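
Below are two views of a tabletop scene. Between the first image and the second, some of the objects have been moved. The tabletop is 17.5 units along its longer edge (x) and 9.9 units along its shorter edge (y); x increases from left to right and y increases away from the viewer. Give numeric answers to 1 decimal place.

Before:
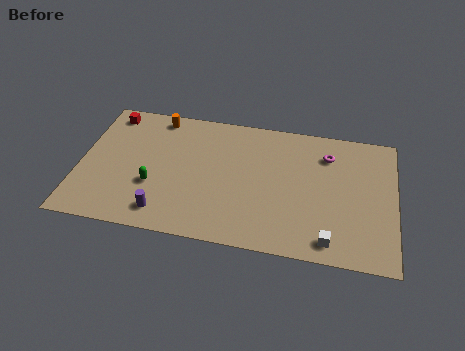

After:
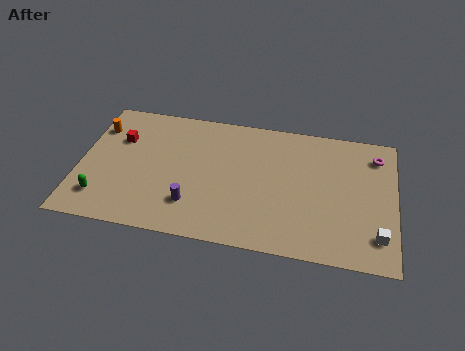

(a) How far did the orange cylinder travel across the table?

3.6

The orange cylinder was near (4.1, 8.8) before and (0.8, 7.4) after, so it travelled √(3.3² + 1.4²) ≈ 3.6 units.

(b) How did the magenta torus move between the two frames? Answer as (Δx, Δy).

(2.7, 0.4)

The magenta torus started near (13.7, 7.6) and ended near (16.4, 8.0).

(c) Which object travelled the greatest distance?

the orange cylinder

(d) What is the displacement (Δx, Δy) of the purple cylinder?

(1.5, 0.9)

From the two frames, the purple cylinder sits at roughly (4.9, 1.6) before and (6.4, 2.5) after.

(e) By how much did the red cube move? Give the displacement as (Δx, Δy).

(0.7, -1.9)

The red cube started near (1.4, 8.6) and ended near (2.1, 6.7).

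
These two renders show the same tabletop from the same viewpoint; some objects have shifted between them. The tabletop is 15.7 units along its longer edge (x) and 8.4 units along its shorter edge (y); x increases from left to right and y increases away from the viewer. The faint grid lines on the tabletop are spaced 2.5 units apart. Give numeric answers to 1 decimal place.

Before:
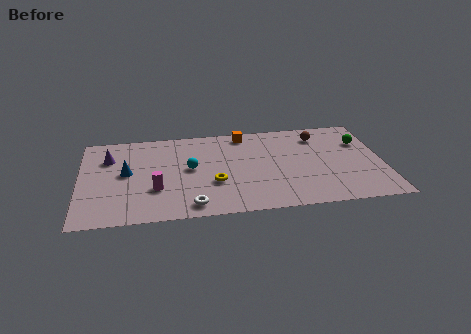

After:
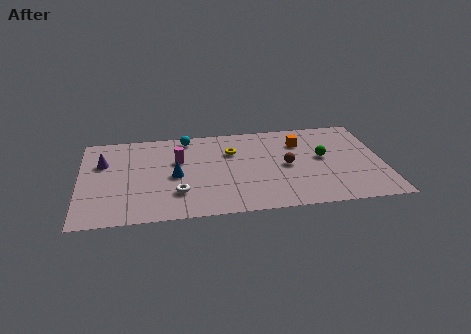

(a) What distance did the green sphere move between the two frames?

2.4

The green sphere was near (14.7, 5.8) before and (12.6, 4.6) after, so it travelled √(2.1² + 1.2²) ≈ 2.4 units.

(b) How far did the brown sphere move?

3.2

From (12.5, 6.7) to (10.7, 4.1), the brown sphere covered √(1.8² + 2.6²) ≈ 3.2 units.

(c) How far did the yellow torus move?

3.0

From (6.9, 3.0) to (7.9, 5.8), the yellow torus covered √(1.0² + 2.8²) ≈ 3.0 units.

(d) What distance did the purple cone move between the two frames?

0.5

The purple cone was near (1.5, 6.0) before and (1.2, 5.6) after, so it travelled √(0.3² + 0.4²) ≈ 0.5 units.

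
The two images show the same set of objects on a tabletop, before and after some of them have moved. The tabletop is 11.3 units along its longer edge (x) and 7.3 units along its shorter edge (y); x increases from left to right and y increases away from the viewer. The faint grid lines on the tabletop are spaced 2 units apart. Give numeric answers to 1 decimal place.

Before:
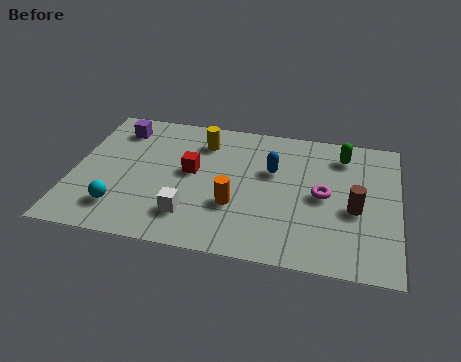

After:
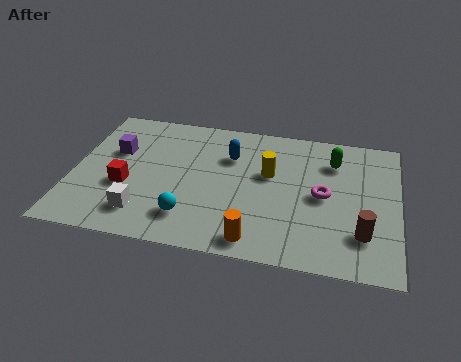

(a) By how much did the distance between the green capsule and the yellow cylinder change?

-2.4

They were about 4.9 units apart before and 2.5 after — 2.4 units closer together.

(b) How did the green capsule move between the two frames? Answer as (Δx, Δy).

(-0.3, -0.4)

The green capsule was at about (9.3, 5.9) and moved to about (9.0, 5.5).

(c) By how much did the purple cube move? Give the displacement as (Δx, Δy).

(0.0, -1.3)

The purple cube was at about (1.4, 5.9) and moved to about (1.4, 4.6).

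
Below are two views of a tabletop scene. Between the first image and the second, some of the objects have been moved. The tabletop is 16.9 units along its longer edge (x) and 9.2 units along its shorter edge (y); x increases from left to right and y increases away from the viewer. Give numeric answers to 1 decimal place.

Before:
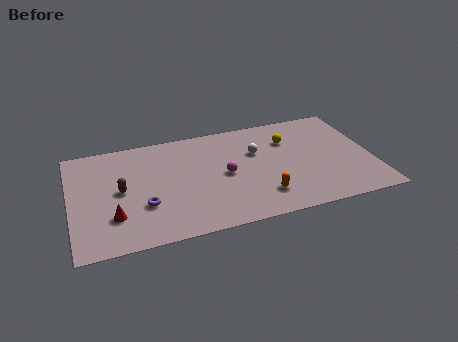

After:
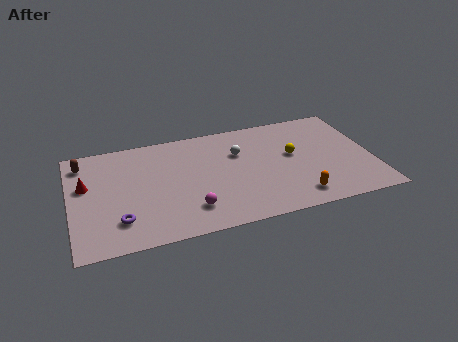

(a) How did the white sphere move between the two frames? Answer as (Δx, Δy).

(-1.0, 0.2)

From the two frames, the white sphere sits at roughly (10.5, 6.0) before and (9.5, 6.2) after.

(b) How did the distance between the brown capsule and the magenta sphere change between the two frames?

+2.1

The distance was about 5.8 in the first image and 7.9 in the second, so they moved 2.1 units further apart.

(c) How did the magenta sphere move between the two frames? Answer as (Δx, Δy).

(-2.1, -2.4)

From the two frames, the magenta sphere sits at roughly (8.6, 4.5) before and (6.5, 2.1) after.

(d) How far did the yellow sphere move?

1.4

The yellow sphere was near (12.4, 6.6) before and (12.5, 5.2) after, so it travelled √(0.1² + 1.4²) ≈ 1.4 units.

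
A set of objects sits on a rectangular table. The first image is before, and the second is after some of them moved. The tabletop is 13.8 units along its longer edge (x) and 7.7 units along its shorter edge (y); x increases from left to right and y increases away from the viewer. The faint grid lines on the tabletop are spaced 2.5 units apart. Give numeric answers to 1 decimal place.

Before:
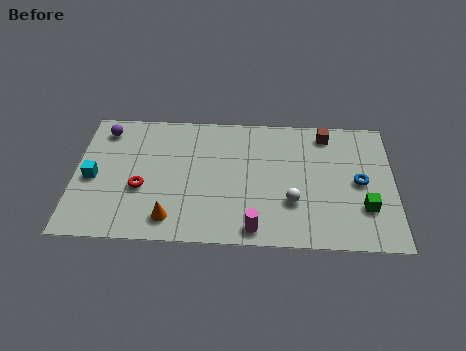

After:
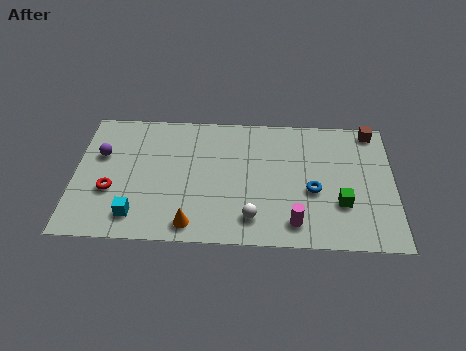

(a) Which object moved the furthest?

the cyan cube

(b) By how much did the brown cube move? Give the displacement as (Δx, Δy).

(2.0, 0.3)

The brown cube was at about (10.9, 6.6) and moved to about (12.9, 6.9).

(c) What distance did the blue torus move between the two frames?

2.1

The blue torus was near (12.3, 3.8) before and (10.3, 3.2) after, so it travelled √(2.0² + 0.6²) ≈ 2.1 units.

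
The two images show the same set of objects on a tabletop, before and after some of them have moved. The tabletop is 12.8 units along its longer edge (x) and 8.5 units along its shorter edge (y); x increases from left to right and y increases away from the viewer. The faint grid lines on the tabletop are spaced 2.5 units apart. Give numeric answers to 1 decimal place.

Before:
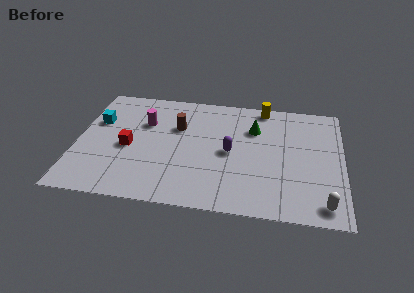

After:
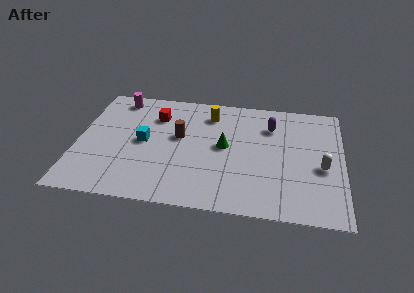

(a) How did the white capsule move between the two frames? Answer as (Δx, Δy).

(-0.1, 2.5)

The white capsule was at about (11.9, 1.1) and moved to about (11.8, 3.6).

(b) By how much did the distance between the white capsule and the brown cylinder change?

-1.4

The distance was about 8.4 in the first image and 7.0 in the second, so they moved 1.4 units closer together.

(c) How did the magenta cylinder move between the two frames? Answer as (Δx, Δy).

(-1.4, 1.7)

The magenta cylinder was at about (3.2, 5.7) and moved to about (1.8, 7.4).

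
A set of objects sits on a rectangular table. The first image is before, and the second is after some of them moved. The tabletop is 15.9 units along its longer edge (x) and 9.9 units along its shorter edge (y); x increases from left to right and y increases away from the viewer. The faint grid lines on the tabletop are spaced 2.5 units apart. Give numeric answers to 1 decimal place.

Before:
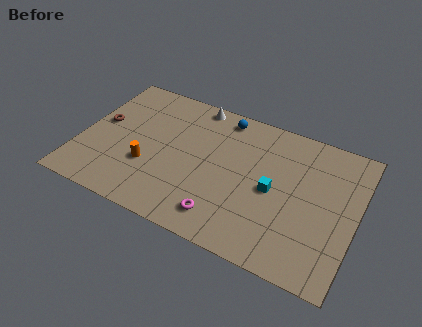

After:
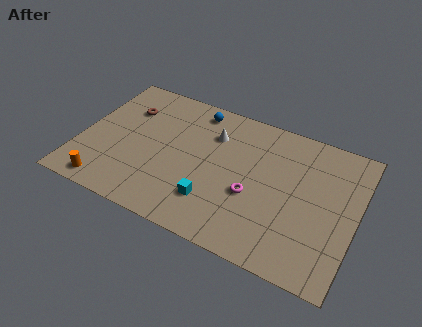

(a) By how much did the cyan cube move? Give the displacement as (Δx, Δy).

(-3.2, -2.2)

The cyan cube started near (11.2, 4.7) and ended near (8.0, 2.5).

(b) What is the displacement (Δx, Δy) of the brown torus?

(1.3, 1.6)

From the two frames, the brown torus sits at roughly (1.0, 5.5) before and (2.3, 7.1) after.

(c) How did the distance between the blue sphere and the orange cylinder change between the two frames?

+2.1

They were about 6.5 units apart before and 8.6 after — 2.1 units further apart.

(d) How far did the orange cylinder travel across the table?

3.1

From (4.1, 3.4) to (2.0, 1.1), the orange cylinder covered √(2.1² + 2.3²) ≈ 3.1 units.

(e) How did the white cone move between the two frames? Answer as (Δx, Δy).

(1.3, -1.8)

The white cone started near (6.1, 9.0) and ended near (7.4, 7.2).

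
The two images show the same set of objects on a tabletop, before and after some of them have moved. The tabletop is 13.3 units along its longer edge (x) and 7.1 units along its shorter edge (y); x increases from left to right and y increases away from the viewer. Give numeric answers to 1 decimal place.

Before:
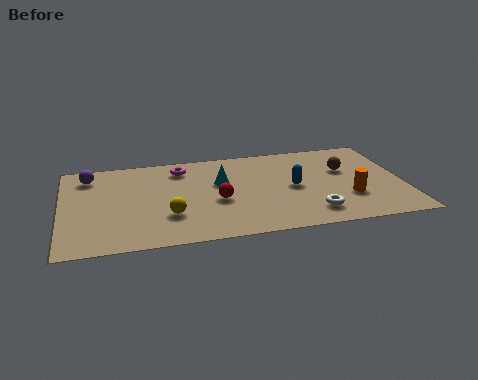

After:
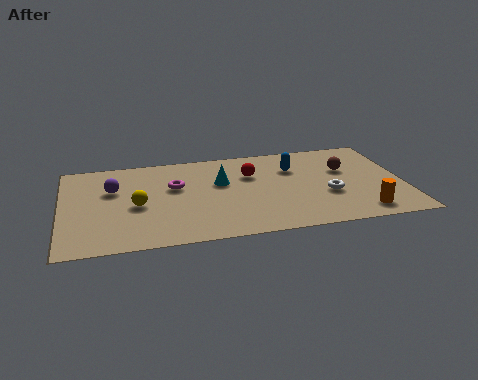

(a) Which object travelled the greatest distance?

the red sphere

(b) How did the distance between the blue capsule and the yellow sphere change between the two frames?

+1.4

They were about 5.1 units apart before and 6.5 after — 1.4 units further apart.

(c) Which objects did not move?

the brown sphere and the cyan cone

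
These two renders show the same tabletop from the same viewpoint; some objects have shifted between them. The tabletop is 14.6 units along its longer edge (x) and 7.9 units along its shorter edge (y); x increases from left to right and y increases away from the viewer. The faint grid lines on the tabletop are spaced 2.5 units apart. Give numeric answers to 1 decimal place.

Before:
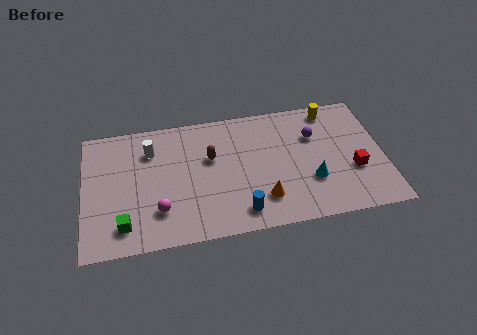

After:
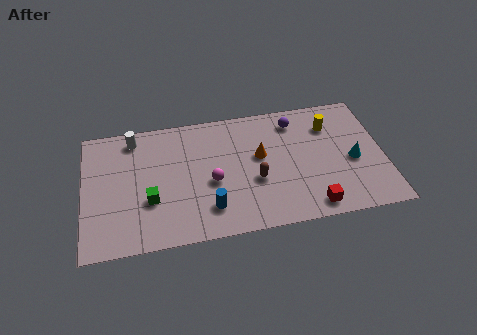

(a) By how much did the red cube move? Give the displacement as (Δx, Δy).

(-2.2, -1.9)

From the two frames, the red cube sits at roughly (13.1, 2.9) before and (10.9, 1.0) after.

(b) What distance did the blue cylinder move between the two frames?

1.6

From (7.5, 1.3) to (6.0, 1.8), the blue cylinder covered √(1.5² + 0.5²) ≈ 1.6 units.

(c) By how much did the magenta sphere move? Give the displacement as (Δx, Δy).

(2.6, 1.3)

From the two frames, the magenta sphere sits at roughly (3.6, 2.1) before and (6.2, 3.4) after.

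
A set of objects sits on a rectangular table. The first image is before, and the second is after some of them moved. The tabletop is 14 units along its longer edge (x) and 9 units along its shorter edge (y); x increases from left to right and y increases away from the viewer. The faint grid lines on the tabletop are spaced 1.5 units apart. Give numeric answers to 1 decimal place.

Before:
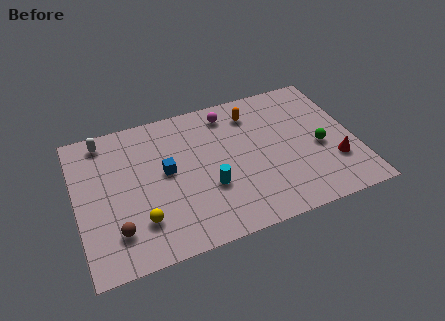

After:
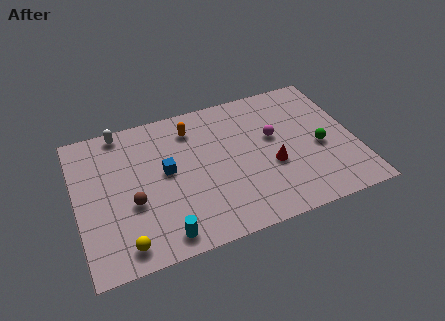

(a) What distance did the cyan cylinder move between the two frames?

3.3

From (6.5, 3.2) to (4.0, 1.1), the cyan cylinder covered √(2.5² + 2.1²) ≈ 3.3 units.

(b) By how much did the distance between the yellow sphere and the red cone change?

-1.9

The distance was about 9.8 in the first image and 7.9 in the second, so they moved 1.9 units closer together.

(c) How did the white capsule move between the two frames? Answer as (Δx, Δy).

(0.9, 0.3)

The white capsule was at about (1.6, 7.9) and moved to about (2.5, 8.2).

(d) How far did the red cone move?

3.2

The red cone moved from about (12.8, 2.7) to (9.7, 3.5), a distance of √(3.1² + 0.8²) ≈ 3.2.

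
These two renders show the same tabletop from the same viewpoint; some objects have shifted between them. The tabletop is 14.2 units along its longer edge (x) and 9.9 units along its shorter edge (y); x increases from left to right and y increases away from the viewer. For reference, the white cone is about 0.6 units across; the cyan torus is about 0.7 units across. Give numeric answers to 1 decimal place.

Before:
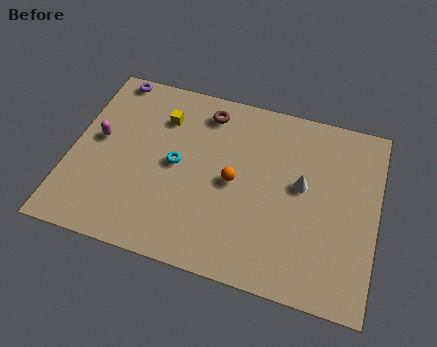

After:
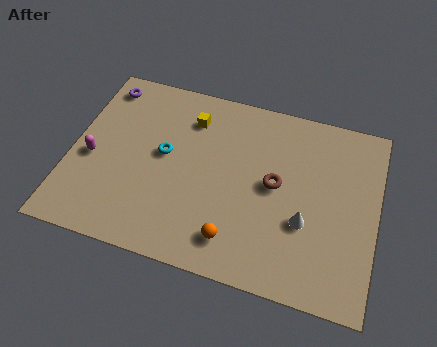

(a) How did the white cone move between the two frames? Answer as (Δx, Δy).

(0.3, -1.9)

From the two frames, the white cone sits at roughly (10.7, 5.5) before and (11.0, 3.6) after.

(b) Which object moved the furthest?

the brown torus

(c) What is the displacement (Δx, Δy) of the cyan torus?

(-0.6, 0.4)

The cyan torus started near (4.9, 5.0) and ended near (4.3, 5.4).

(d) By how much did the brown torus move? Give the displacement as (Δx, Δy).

(3.5, -3.1)

The brown torus was at about (6.0, 8.3) and moved to about (9.5, 5.2).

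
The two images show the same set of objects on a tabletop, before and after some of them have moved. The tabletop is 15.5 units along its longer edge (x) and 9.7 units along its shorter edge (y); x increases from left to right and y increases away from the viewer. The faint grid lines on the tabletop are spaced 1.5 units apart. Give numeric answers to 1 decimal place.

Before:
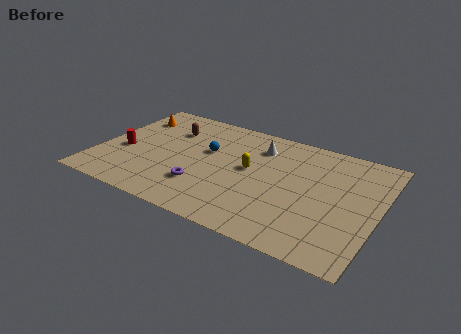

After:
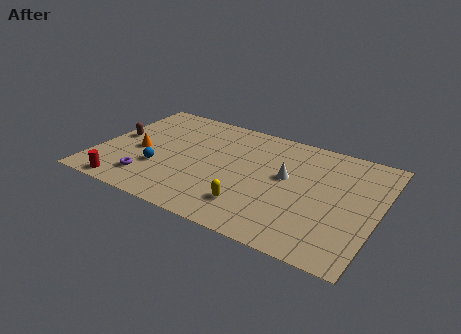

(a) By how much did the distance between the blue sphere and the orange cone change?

-3.1

They were about 4.8 units apart before and 1.7 after — 3.1 units closer together.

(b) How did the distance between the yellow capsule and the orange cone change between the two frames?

-0.5

The distance was about 7.4 in the first image and 6.9 in the second, so they moved 0.5 units closer together.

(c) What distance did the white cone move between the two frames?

2.7

The white cone was near (8.6, 7.5) before and (10.4, 5.5) after, so it travelled √(1.8² + 2.0²) ≈ 2.7 units.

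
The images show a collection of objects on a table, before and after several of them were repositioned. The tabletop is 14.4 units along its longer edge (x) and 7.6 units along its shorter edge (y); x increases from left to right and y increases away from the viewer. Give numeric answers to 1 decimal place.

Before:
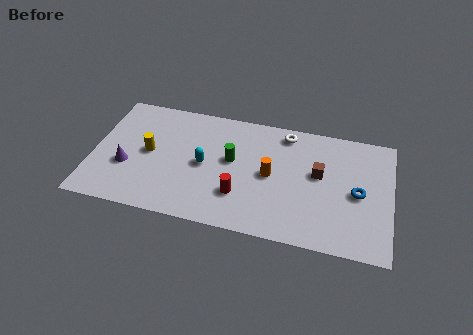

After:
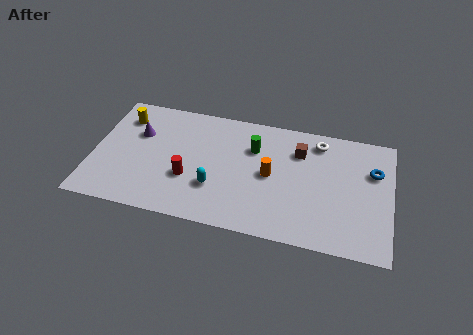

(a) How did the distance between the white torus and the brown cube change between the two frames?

-1.6

The distance was about 2.8 in the first image and 1.2 in the second, so they moved 1.6 units closer together.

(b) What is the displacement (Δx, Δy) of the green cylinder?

(1.0, 1.0)

The green cylinder started near (6.7, 4.3) and ended near (7.7, 5.3).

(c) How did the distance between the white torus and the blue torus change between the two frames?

-1.7

They were about 4.7 units apart before and 3.0 after — 1.7 units closer together.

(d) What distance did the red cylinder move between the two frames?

2.5

From (7.2, 2.2) to (4.7, 2.7), the red cylinder covered √(2.5² + 0.5²) ≈ 2.5 units.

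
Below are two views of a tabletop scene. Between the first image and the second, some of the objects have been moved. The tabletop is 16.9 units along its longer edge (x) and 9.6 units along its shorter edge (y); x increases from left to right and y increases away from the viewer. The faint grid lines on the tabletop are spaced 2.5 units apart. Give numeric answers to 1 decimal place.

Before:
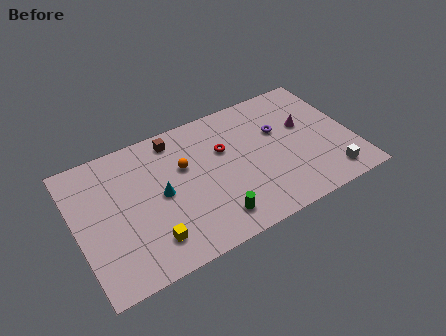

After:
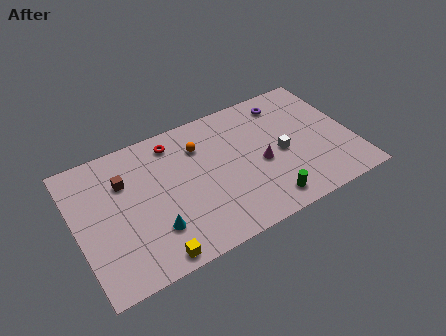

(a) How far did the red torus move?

3.5

The red torus was near (9.2, 6.2) before and (6.3, 8.1) after, so it travelled √(2.9² + 1.9²) ≈ 3.5 units.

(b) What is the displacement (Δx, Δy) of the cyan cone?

(-0.7, -2.2)

From the two frames, the cyan cone sits at roughly (5.1, 4.8) before and (4.4, 2.6) after.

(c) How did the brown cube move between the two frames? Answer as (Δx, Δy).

(-3.3, -1.6)

The brown cube was at about (6.4, 8.3) and moved to about (3.1, 6.7).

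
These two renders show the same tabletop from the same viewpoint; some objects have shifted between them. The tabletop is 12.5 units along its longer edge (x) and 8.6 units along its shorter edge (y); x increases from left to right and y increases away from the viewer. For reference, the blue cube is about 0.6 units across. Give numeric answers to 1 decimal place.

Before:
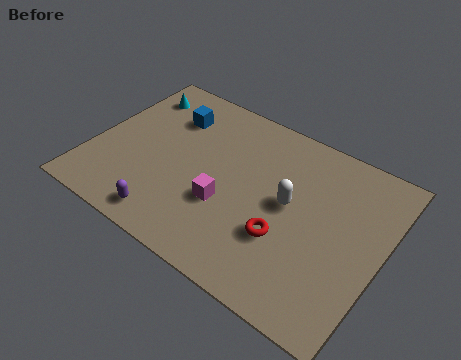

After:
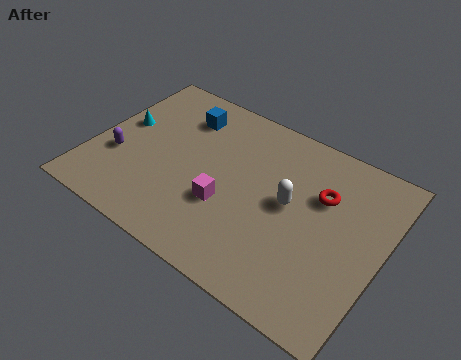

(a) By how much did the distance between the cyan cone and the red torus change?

+0.3

Before: roughly 8.4 units apart; after: 8.7. That's 0.3 units further apart.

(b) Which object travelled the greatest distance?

the purple capsule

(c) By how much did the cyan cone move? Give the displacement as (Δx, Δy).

(-0.2, -2.0)

From the two frames, the cyan cone sits at roughly (1.2, 6.9) before and (1.0, 4.9) after.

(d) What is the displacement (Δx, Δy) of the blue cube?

(0.5, 0.3)

From the two frames, the blue cube sits at roughly (2.9, 6.4) before and (3.4, 6.7) after.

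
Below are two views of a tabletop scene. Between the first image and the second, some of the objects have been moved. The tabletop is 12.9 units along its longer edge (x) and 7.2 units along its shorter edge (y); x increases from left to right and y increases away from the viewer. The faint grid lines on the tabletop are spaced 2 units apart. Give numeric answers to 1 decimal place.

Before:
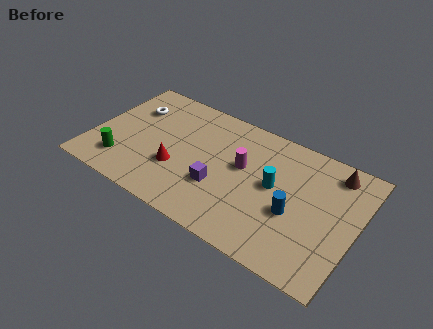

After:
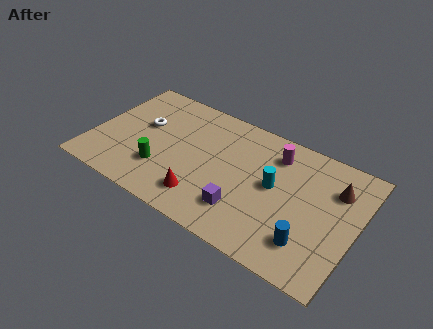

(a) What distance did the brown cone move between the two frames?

0.9

From (11.5, 6.1) to (11.7, 5.2), the brown cone covered √(0.2² + 0.9²) ≈ 0.9 units.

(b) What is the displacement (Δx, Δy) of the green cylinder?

(1.9, 0.5)

From the two frames, the green cylinder sits at roughly (1.7, 1.6) before and (3.6, 2.1) after.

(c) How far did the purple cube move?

1.5

The purple cube moved from about (6.4, 2.5) to (7.7, 1.8), a distance of √(1.3² + 0.7²) ≈ 1.5.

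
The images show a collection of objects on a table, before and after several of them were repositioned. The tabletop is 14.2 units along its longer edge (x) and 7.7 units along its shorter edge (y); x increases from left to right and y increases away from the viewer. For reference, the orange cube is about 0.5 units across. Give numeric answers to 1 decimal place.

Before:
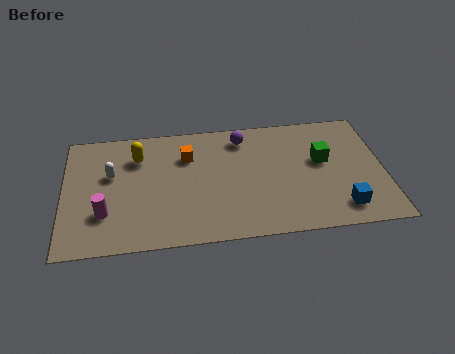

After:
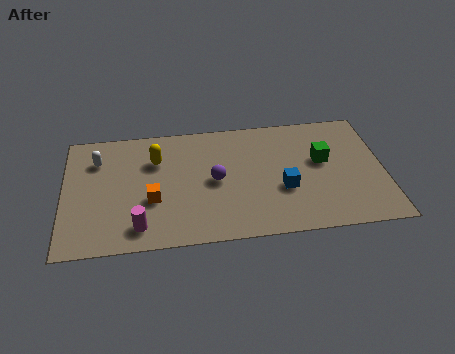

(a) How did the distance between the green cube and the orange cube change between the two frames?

+1.7

They were about 6.1 units apart before and 7.8 after — 1.7 units further apart.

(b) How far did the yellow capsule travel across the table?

0.9

From (3.3, 5.7) to (4.1, 5.4), the yellow capsule covered √(0.8² + 0.3²) ≈ 0.9 units.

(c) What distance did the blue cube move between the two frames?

2.9

From (12.2, 1.4) to (9.7, 2.9), the blue cube covered √(2.5² + 1.5²) ≈ 2.9 units.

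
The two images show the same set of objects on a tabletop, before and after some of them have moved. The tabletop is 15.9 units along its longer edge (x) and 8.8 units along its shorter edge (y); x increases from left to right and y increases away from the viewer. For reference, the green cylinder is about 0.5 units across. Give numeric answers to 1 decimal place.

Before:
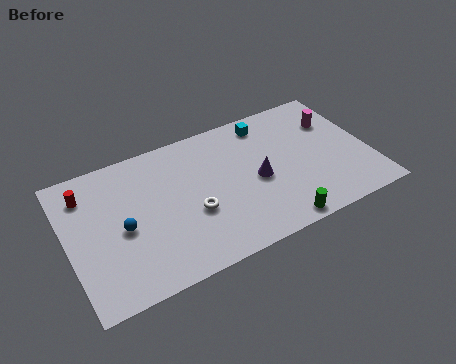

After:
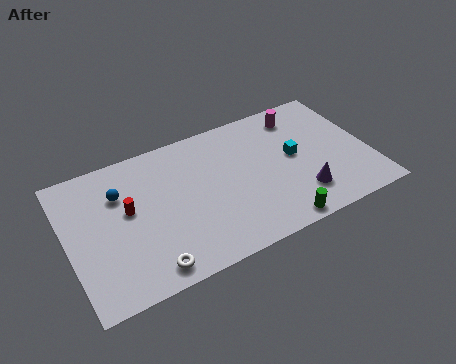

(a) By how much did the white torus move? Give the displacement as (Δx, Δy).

(-2.6, -2.3)

The white torus was at about (6.4, 3.4) and moved to about (3.8, 1.1).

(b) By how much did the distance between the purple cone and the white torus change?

+4.7

Before: roughly 3.6 units apart; after: 8.3. That's 4.7 units further apart.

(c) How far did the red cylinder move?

2.8

The red cylinder moved from about (1.2, 6.9) to (3.2, 5.0), a distance of √(2.0² + 1.9²) ≈ 2.8.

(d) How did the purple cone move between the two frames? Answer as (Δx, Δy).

(2.1, -1.9)

The purple cone was at about (9.9, 4.0) and moved to about (12.0, 2.1).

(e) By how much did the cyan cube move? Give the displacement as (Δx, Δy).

(1.1, -2.8)

The cyan cube started near (10.9, 7.5) and ended near (12.0, 4.7).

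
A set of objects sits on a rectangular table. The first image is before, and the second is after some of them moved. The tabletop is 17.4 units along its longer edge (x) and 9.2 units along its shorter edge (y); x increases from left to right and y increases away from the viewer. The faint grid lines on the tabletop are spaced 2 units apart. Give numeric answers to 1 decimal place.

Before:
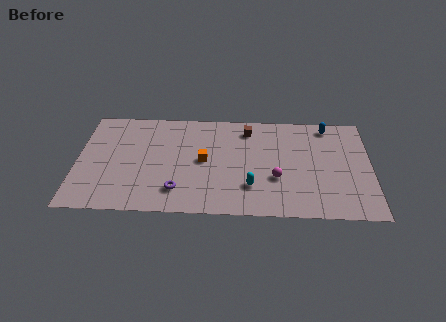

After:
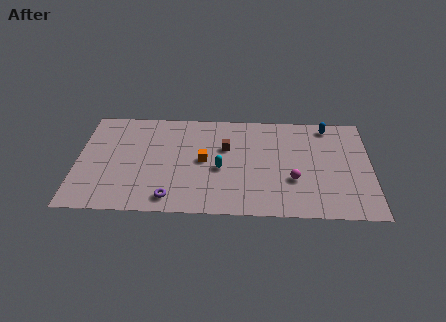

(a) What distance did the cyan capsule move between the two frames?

2.3

From (10.3, 2.5) to (8.5, 4.0), the cyan capsule covered √(1.8² + 1.5²) ≈ 2.3 units.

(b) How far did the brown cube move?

2.1

From (10.1, 7.6) to (8.8, 5.9), the brown cube covered √(1.3² + 1.7²) ≈ 2.1 units.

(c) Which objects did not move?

the orange cube and the blue capsule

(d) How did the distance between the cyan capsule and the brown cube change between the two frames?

-3.2

They were about 5.1 units apart before and 1.9 after — 3.2 units closer together.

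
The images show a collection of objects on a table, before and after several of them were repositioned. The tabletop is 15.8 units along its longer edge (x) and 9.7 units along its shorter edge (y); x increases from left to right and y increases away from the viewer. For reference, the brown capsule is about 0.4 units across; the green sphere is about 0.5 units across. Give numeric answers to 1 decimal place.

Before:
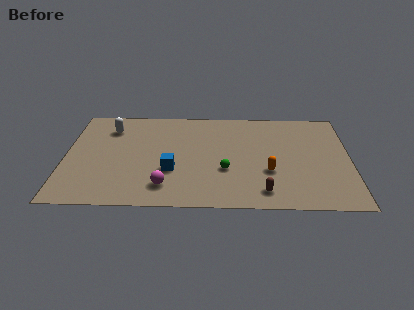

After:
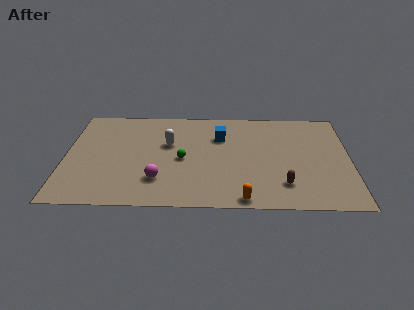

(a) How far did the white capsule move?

3.6

The white capsule was near (2.4, 7.5) before and (5.7, 6.0) after, so it travelled √(3.3² + 1.5²) ≈ 3.6 units.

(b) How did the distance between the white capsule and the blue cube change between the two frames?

-2.4

The distance was about 5.4 in the first image and 3.0 in the second, so they moved 2.4 units closer together.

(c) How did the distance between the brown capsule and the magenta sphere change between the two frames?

+1.5

They were about 5.4 units apart before and 6.9 after — 1.5 units further apart.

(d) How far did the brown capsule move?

1.3

The brown capsule moved from about (11.0, 1.5) to (12.1, 2.2), a distance of √(1.1² + 0.7²) ≈ 1.3.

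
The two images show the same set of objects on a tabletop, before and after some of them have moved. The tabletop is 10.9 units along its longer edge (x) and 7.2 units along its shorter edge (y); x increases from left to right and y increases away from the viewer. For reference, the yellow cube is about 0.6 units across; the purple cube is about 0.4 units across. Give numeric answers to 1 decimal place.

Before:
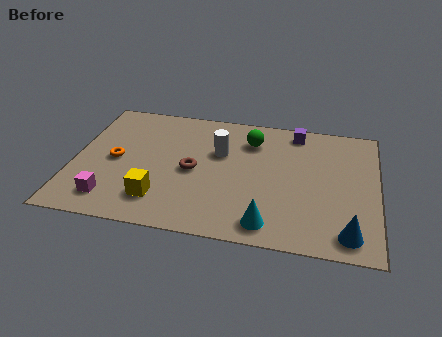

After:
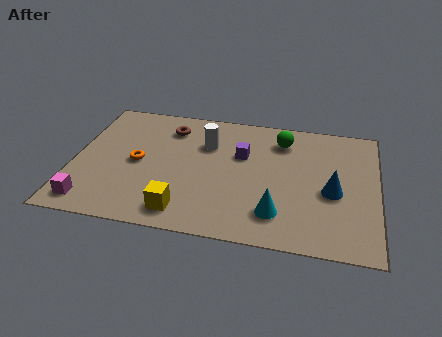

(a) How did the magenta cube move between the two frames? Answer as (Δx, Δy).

(-0.7, -0.3)

From the two frames, the magenta cube sits at roughly (1.5, 1.3) before and (0.8, 1.0) after.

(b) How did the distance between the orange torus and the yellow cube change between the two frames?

+0.5

The distance was about 2.5 in the first image and 3.0 in the second, so they moved 0.5 units further apart.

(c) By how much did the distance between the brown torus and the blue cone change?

+0.4

They were about 6.1 units apart before and 6.5 after — 0.4 units further apart.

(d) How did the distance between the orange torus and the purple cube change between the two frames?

-3.1

They were about 7.0 units apart before and 3.9 after — 3.1 units closer together.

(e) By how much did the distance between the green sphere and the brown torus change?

+1.2

They were about 2.9 units apart before and 4.1 after — 1.2 units further apart.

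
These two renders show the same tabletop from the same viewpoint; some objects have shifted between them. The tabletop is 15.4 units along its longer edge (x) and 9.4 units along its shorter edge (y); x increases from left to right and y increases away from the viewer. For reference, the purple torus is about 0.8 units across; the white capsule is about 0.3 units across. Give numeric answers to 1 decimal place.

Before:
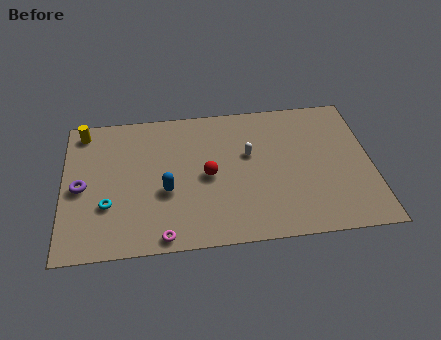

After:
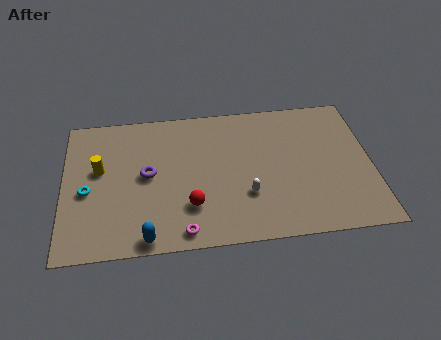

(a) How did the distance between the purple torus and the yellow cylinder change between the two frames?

-1.3

The distance was about 3.8 in the first image and 2.5 in the second, so they moved 1.3 units closer together.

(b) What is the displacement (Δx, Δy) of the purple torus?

(3.3, 0.5)

The purple torus started near (0.9, 4.4) and ended near (4.2, 4.9).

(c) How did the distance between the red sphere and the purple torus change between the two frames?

-3.2

They were about 6.3 units apart before and 3.1 after — 3.2 units closer together.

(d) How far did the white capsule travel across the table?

2.7

The white capsule moved from about (9.3, 5.7) to (9.1, 3.0), a distance of √(0.2² + 2.7²) ≈ 2.7.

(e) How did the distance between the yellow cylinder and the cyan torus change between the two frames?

-3.7

They were about 5.2 units apart before and 1.5 after — 3.7 units closer together.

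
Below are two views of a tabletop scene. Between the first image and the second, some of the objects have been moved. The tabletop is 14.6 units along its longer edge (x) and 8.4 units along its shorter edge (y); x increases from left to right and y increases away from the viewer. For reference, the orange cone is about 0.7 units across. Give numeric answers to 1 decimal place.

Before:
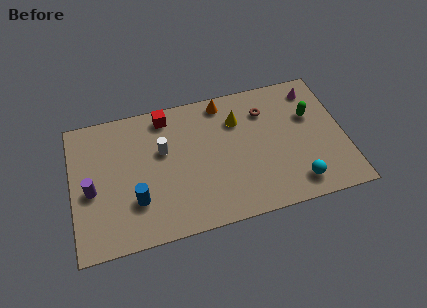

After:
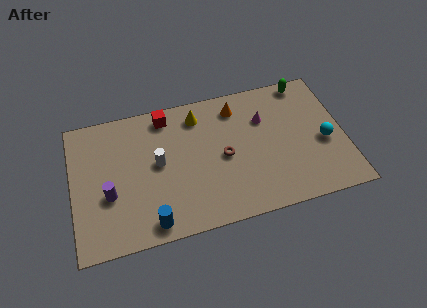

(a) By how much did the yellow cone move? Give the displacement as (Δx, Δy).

(-2.1, 0.8)

The yellow cone was at about (9.0, 6.1) and moved to about (6.9, 6.9).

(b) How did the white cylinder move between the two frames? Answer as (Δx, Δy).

(-0.3, -0.7)

The white cylinder was at about (4.9, 5.2) and moved to about (4.6, 4.5).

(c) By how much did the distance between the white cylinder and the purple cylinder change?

-1.2

Before: roughly 4.2 units apart; after: 3.0. That's 1.2 units closer together.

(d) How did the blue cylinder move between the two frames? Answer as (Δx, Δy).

(0.7, -1.5)

From the two frames, the blue cylinder sits at roughly (3.3, 2.5) before and (4.0, 1.0) after.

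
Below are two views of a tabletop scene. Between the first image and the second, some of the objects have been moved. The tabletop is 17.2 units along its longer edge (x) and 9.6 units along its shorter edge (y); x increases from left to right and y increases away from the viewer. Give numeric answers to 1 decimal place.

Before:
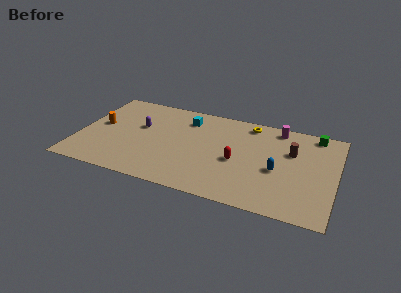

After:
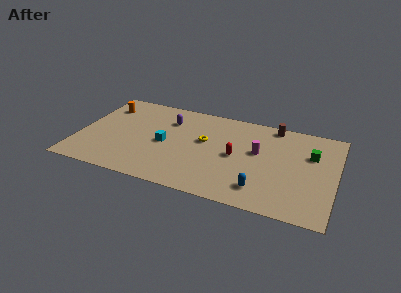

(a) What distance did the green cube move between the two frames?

2.2

From (15.6, 8.6) to (15.5, 6.4), the green cube covered √(0.1² + 2.2²) ≈ 2.2 units.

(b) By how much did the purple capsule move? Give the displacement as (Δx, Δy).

(1.8, 1.3)

The purple capsule started near (4.0, 5.8) and ended near (5.8, 7.1).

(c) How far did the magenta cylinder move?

3.1

From (13.1, 8.5) to (12.0, 5.6), the magenta cylinder covered √(1.1² + 2.9²) ≈ 3.1 units.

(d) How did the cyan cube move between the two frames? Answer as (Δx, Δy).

(-1.2, -3.1)

From the two frames, the cyan cube sits at roughly (7.0, 7.6) before and (5.8, 4.5) after.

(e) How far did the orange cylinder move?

2.2

The orange cylinder moved from about (1.3, 5.2) to (1.4, 7.4), a distance of √(0.1² + 2.2²) ≈ 2.2.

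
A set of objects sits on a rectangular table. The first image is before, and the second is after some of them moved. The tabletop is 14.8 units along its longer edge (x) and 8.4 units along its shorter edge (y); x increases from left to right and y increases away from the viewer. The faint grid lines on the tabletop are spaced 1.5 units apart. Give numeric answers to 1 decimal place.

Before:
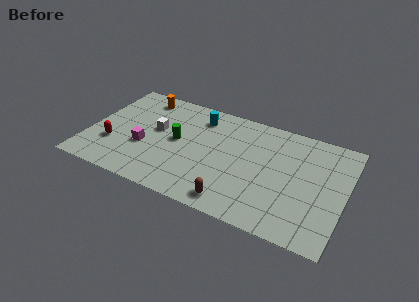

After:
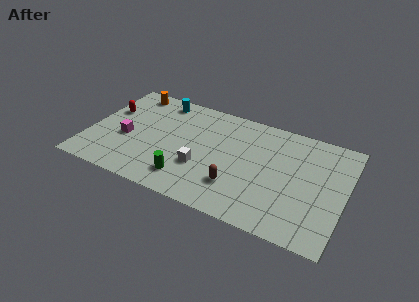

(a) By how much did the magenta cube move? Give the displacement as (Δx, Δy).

(-1.1, 0.3)

The magenta cube started near (3.3, 3.2) and ended near (2.2, 3.5).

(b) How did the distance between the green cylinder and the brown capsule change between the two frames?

-2.1

The distance was about 5.0 in the first image and 2.9 in the second, so they moved 2.1 units closer together.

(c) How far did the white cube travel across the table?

3.5

The white cube was near (3.8, 4.8) before and (6.7, 2.9) after, so it travelled √(2.9² + 1.9²) ≈ 3.5 units.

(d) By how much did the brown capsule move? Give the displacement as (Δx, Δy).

(0.0, 1.2)

From the two frames, the brown capsule sits at roughly (8.8, 1.1) before and (8.8, 2.3) after.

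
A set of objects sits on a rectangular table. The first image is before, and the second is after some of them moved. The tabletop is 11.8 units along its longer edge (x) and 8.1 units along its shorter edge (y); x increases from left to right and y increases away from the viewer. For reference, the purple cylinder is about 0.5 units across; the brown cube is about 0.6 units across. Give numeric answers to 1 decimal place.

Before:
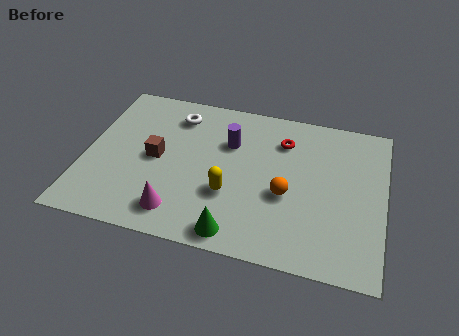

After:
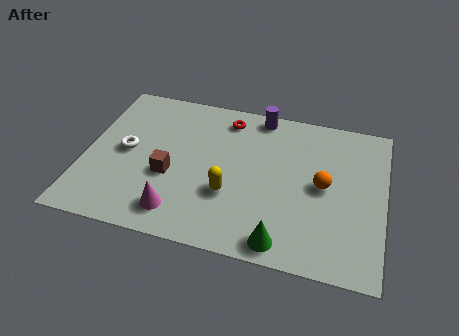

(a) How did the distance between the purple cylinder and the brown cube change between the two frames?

+2.1

The distance was about 3.2 in the first image and 5.3 in the second, so they moved 2.1 units further apart.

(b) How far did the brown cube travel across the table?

1.0

From (2.8, 4.0) to (3.4, 3.2), the brown cube covered √(0.6² + 0.8²) ≈ 1.0 units.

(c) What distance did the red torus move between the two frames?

2.4

The red torus moved from about (7.7, 6.1) to (5.4, 6.8), a distance of √(2.3² + 0.7²) ≈ 2.4.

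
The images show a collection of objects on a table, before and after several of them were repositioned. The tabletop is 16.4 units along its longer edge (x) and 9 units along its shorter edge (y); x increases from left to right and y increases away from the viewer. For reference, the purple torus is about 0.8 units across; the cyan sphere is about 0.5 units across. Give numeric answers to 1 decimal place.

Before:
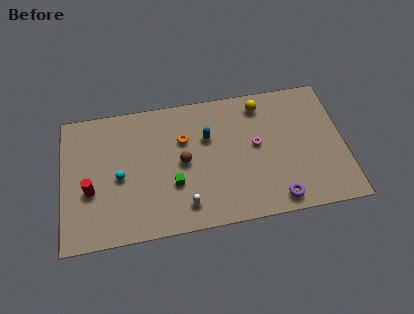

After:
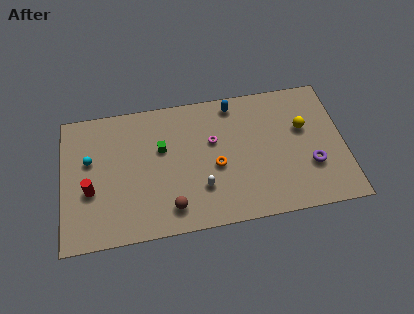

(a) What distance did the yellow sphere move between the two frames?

3.1

The yellow sphere was near (11.7, 7.6) before and (14.1, 5.6) after, so it travelled √(2.4² + 2.0²) ≈ 3.1 units.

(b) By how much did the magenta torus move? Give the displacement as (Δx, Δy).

(-2.5, 0.7)

From the two frames, the magenta torus sits at roughly (11.3, 4.9) before and (8.8, 5.6) after.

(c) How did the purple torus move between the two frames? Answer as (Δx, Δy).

(2.1, 1.9)

The purple torus was at about (12.3, 1.1) and moved to about (14.4, 3.0).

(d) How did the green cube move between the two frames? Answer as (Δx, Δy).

(-0.6, 2.5)

The green cube started near (6.4, 3.1) and ended near (5.8, 5.6).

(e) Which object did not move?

the red cylinder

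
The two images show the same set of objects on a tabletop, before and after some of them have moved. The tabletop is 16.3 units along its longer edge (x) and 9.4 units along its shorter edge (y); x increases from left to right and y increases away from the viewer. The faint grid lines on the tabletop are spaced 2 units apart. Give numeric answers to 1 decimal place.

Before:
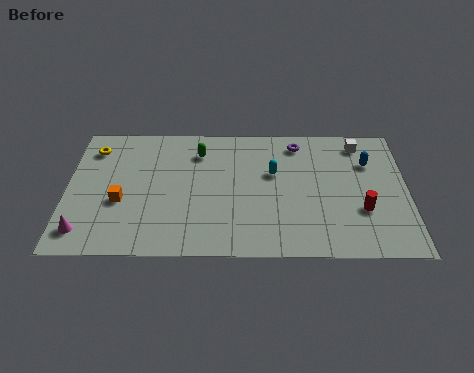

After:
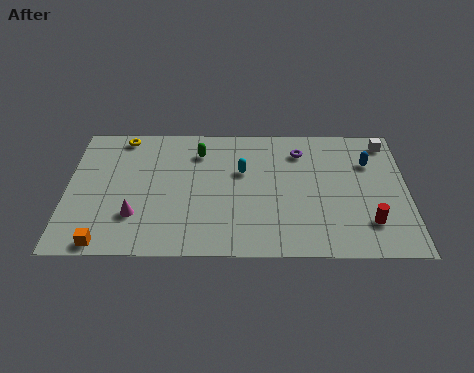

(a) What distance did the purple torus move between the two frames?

0.6

From (11.1, 8.0) to (11.2, 7.4), the purple torus covered √(0.1² + 0.6²) ≈ 0.6 units.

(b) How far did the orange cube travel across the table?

3.0

The orange cube was near (2.6, 3.7) before and (1.9, 0.8) after, so it travelled √(0.7² + 2.9²) ≈ 3.0 units.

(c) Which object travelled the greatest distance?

the orange cube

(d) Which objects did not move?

the green capsule and the blue capsule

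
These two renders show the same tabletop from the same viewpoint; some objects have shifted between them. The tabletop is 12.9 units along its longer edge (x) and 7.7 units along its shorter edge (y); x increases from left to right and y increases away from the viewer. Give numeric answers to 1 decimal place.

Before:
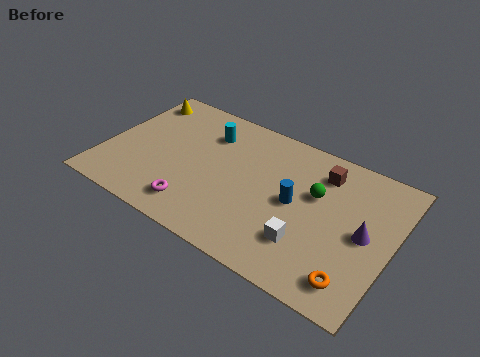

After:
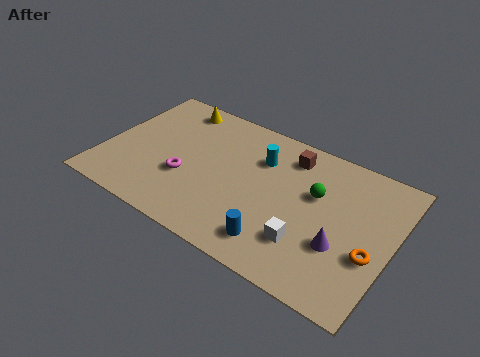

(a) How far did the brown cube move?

1.5

The brown cube was near (9.5, 6.1) before and (8.0, 6.3) after, so it travelled √(1.5² + 0.2²) ≈ 1.5 units.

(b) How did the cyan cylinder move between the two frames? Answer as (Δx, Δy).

(2.5, -0.3)

From the two frames, the cyan cylinder sits at roughly (4.3, 5.8) before and (6.8, 5.5) after.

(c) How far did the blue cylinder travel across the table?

2.5

The blue cylinder moved from about (8.6, 3.9) to (8.2, 1.4), a distance of √(0.4² + 2.5²) ≈ 2.5.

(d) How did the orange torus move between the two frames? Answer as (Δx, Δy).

(0.5, 1.6)

From the two frames, the orange torus sits at roughly (11.6, 1.3) before and (12.1, 2.9) after.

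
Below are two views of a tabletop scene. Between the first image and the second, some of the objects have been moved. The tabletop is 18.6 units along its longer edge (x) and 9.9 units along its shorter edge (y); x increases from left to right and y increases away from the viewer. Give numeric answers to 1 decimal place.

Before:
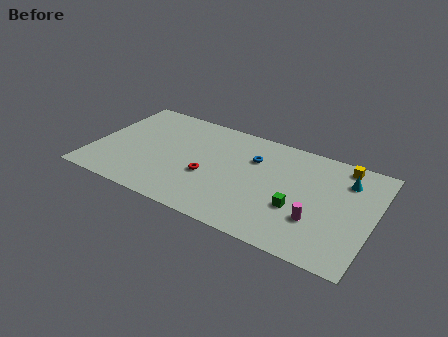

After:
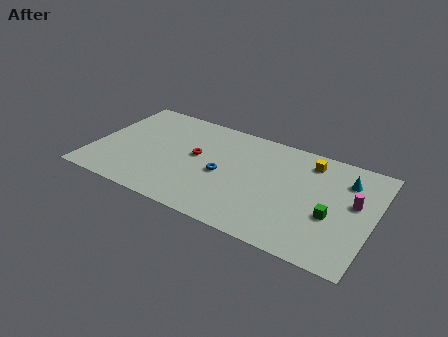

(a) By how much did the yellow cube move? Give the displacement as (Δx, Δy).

(-2.1, -0.6)

The yellow cube started near (16.2, 8.8) and ended near (14.1, 8.2).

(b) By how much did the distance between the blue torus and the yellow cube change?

+0.5

They were about 6.0 units apart before and 6.5 after — 0.5 units further apart.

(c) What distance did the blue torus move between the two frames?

3.0

From (10.5, 6.9) to (8.7, 4.5), the blue torus covered √(1.8² + 2.4²) ≈ 3.0 units.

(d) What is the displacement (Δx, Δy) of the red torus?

(-1.0, 1.6)

The red torus was at about (7.8, 3.9) and moved to about (6.8, 5.5).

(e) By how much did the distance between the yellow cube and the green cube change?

-1.0

The distance was about 5.7 in the first image and 4.7 in the second, so they moved 1.0 units closer together.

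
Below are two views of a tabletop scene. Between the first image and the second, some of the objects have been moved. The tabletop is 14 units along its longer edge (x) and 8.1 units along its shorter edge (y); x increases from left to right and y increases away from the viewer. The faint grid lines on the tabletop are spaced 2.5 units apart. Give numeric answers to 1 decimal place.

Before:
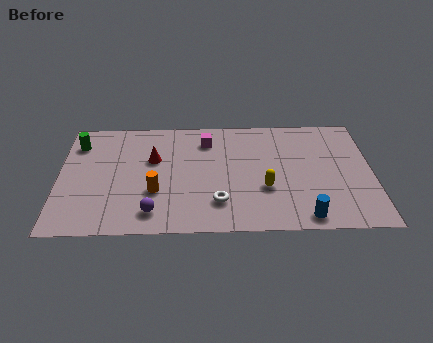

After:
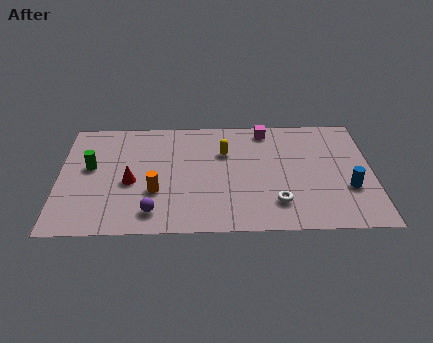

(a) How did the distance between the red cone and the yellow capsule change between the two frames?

-0.8

The distance was about 5.5 in the first image and 4.7 in the second, so they moved 0.8 units closer together.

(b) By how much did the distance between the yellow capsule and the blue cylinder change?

+3.5

The distance was about 2.6 in the first image and 6.1 in the second, so they moved 3.5 units further apart.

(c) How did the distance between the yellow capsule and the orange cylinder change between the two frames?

-0.8

The distance was about 4.9 in the first image and 4.1 in the second, so they moved 0.8 units closer together.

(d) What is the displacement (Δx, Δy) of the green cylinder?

(0.6, -1.7)

The green cylinder was at about (0.8, 6.3) and moved to about (1.4, 4.6).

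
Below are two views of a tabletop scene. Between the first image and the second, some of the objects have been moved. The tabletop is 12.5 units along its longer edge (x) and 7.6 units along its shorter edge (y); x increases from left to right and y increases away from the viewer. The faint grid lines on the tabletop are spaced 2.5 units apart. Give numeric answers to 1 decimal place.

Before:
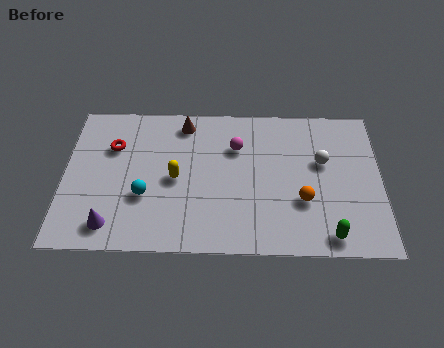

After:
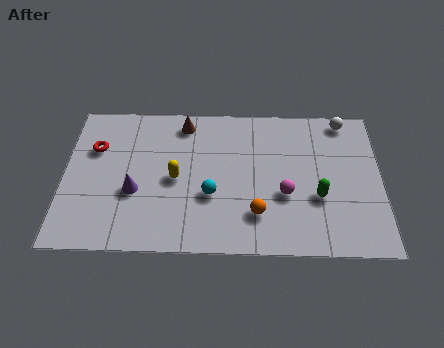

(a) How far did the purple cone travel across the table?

1.9

The purple cone moved from about (1.9, 1.2) to (2.8, 2.9), a distance of √(0.9² + 1.7²) ≈ 1.9.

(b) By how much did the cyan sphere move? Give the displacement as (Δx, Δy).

(2.6, 0.1)

The cyan sphere started near (3.2, 2.7) and ended near (5.8, 2.8).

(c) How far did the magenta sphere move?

3.1

The magenta sphere moved from about (6.8, 5.3) to (8.7, 2.9), a distance of √(1.9² + 2.4²) ≈ 3.1.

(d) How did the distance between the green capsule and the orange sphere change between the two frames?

+0.6

They were about 2.0 units apart before and 2.6 after — 0.6 units further apart.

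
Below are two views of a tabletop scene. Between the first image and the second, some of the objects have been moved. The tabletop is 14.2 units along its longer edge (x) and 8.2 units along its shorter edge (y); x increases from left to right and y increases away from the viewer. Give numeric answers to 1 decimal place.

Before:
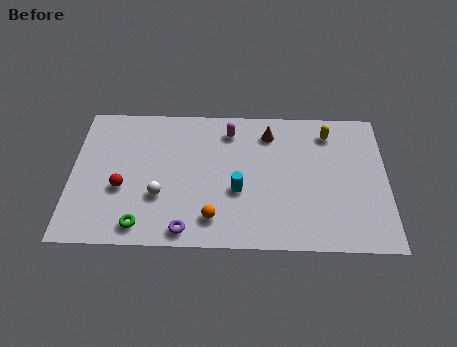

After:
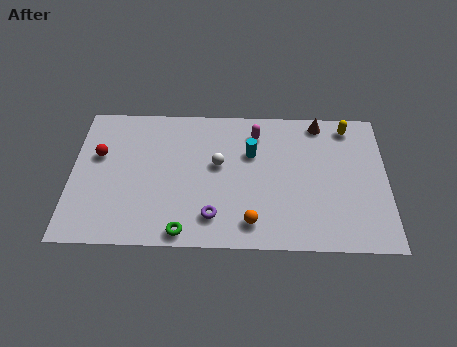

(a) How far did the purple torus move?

1.4

The purple torus was near (5.2, 0.9) before and (6.4, 1.7) after, so it travelled √(1.2² + 0.8²) ≈ 1.4 units.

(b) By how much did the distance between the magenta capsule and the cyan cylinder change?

-2.3

They were about 3.5 units apart before and 1.2 after — 2.3 units closer together.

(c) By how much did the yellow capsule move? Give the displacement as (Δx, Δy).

(0.9, 0.4)

The yellow capsule was at about (11.6, 6.7) and moved to about (12.5, 7.1).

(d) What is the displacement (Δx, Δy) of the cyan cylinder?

(0.6, 2.2)

The cyan cylinder started near (7.5, 3.2) and ended near (8.1, 5.4).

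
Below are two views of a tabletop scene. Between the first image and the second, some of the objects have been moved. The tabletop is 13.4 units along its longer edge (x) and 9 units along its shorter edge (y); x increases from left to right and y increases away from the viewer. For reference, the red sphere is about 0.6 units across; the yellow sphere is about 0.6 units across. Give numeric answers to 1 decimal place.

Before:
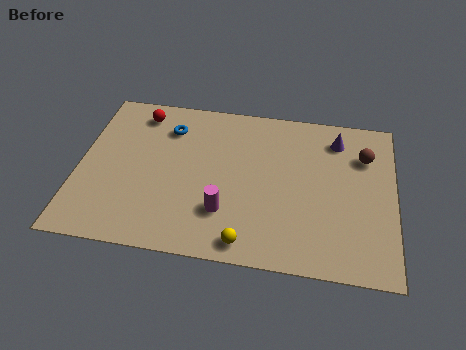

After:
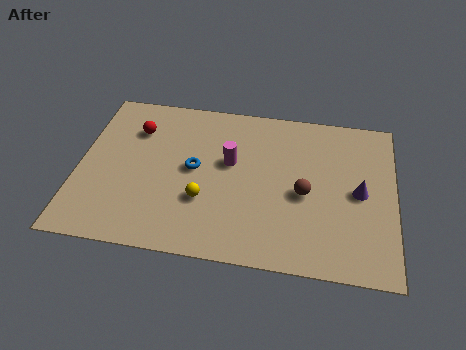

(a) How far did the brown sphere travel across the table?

3.5

From (12.1, 6.5) to (9.6, 4.0), the brown sphere covered √(2.5² + 2.5²) ≈ 3.5 units.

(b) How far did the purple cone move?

3.1

The purple cone moved from about (10.9, 7.3) to (11.9, 4.4), a distance of √(1.0² + 2.9²) ≈ 3.1.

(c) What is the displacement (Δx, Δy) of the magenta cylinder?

(0.1, 2.8)

The magenta cylinder was at about (6.3, 2.5) and moved to about (6.4, 5.3).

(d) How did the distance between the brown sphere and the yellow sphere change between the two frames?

-3.0

They were about 7.3 units apart before and 4.3 after — 3.0 units closer together.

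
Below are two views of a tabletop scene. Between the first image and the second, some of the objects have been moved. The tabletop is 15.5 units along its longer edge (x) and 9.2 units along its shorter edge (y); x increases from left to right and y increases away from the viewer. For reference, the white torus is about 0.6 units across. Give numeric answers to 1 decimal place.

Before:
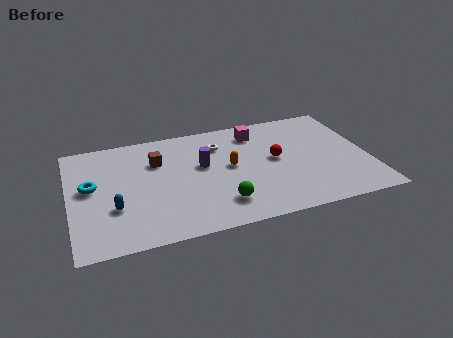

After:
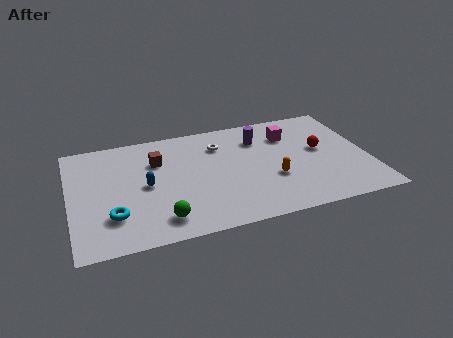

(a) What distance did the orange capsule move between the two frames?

2.6

From (8.3, 4.9) to (10.4, 3.3), the orange capsule covered √(2.1² + 1.6²) ≈ 2.6 units.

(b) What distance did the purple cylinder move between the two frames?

3.4

The purple cylinder was near (6.9, 5.4) before and (10.0, 6.9) after, so it travelled √(3.1² + 1.5²) ≈ 3.4 units.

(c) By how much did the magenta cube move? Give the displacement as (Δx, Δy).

(1.7, -0.7)

The magenta cube started near (9.9, 7.5) and ended near (11.6, 6.8).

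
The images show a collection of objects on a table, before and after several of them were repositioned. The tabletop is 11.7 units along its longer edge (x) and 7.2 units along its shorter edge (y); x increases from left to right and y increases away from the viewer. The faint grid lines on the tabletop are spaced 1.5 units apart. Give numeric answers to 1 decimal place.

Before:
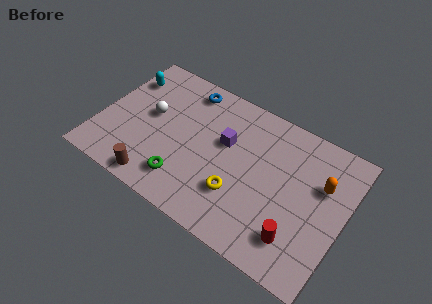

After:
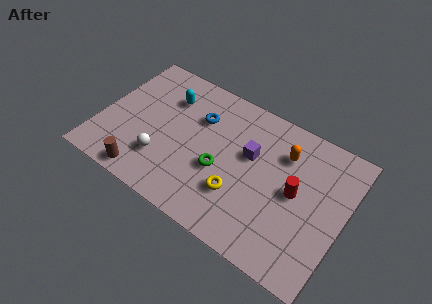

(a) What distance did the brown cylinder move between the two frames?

0.6

From (3.2, 0.8) to (2.6, 0.8), the brown cylinder covered √(0.6² + 0.0²) ≈ 0.6 units.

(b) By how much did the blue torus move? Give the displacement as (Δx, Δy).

(0.8, -1.2)

The blue torus was at about (3.7, 6.2) and moved to about (4.5, 5.0).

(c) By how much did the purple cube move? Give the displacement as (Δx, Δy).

(1.2, 0.0)

The purple cube was at about (5.9, 4.4) and moved to about (7.1, 4.4).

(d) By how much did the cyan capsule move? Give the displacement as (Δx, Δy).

(2.1, -0.1)

The cyan capsule started near (0.8, 5.4) and ended near (2.9, 5.3).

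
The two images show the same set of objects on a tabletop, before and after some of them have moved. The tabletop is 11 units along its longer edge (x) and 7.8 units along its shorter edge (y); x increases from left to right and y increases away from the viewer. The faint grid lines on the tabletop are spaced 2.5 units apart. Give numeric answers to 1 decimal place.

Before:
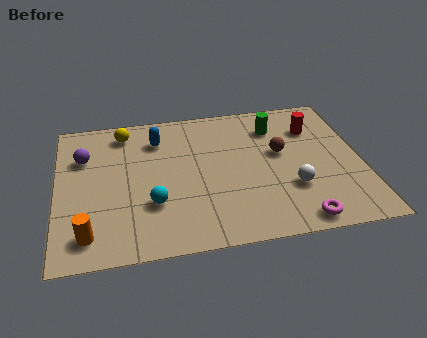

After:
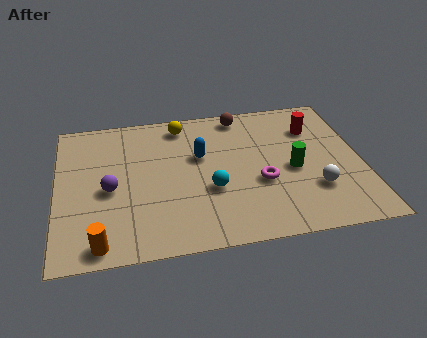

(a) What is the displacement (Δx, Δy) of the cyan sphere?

(2.1, 0.4)

The cyan sphere was at about (3.4, 2.5) and moved to about (5.5, 2.9).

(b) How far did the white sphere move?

0.8

The white sphere moved from about (8.4, 2.5) to (9.2, 2.3), a distance of √(0.8² + 0.2²) ≈ 0.8.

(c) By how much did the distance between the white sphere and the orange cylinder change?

+0.4

Before: roughly 7.4 units apart; after: 7.8. That's 0.4 units further apart.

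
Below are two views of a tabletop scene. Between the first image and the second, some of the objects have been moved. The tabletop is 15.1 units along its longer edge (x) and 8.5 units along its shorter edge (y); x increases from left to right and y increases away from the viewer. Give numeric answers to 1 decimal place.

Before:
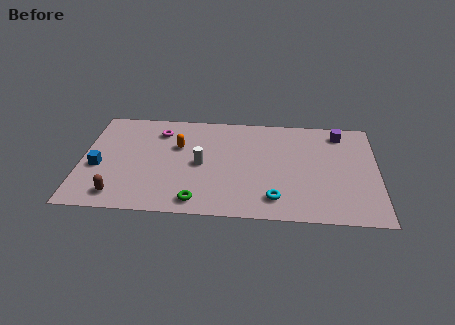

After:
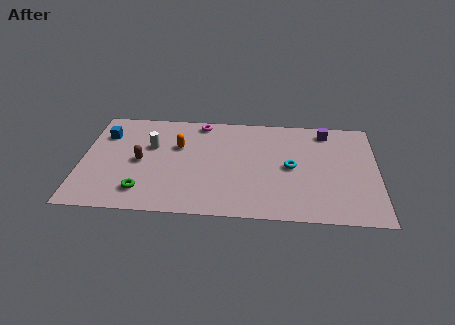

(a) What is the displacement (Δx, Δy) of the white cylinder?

(-2.6, 1.3)

The white cylinder was at about (6.1, 4.1) and moved to about (3.5, 5.4).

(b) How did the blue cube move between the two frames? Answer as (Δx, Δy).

(0.2, 2.7)

The blue cube started near (0.9, 3.5) and ended near (1.1, 6.2).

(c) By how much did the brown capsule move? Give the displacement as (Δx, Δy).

(1.0, 2.8)

The brown capsule was at about (2.0, 1.3) and moved to about (3.0, 4.1).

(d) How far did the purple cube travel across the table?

0.7

The purple cube moved from about (13.2, 7.2) to (12.5, 7.3), a distance of √(0.7² + 0.1²) ≈ 0.7.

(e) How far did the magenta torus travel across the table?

2.3

The magenta torus moved from about (3.9, 6.7) to (6.0, 7.6), a distance of √(2.1² + 0.9²) ≈ 2.3.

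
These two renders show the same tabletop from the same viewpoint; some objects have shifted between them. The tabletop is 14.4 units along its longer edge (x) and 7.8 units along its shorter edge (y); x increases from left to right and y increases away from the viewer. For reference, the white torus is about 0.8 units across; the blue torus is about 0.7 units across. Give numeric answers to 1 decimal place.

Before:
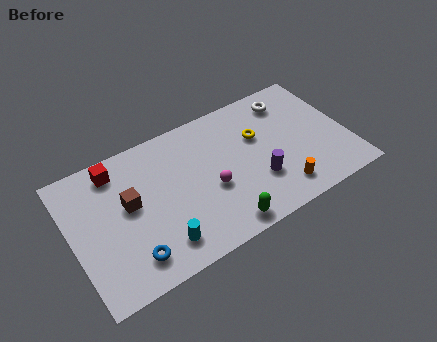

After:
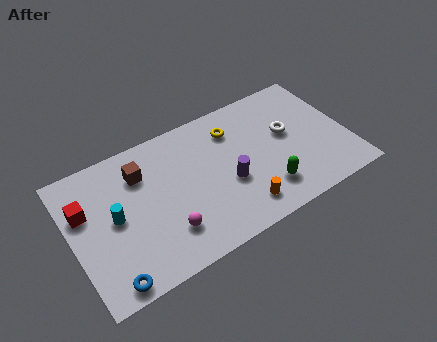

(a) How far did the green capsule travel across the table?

2.7

The green capsule was near (7.3, 0.9) before and (9.8, 1.8) after, so it travelled √(2.5² + 0.9²) ≈ 2.7 units.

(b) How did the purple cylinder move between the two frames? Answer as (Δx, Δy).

(-1.5, 0.6)

The purple cylinder started near (9.5, 2.5) and ended near (8.0, 3.1).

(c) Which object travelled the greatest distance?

the cyan cylinder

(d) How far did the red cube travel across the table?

2.3

The red cube moved from about (2.6, 6.6) to (0.8, 5.1), a distance of √(1.8² + 1.5²) ≈ 2.3.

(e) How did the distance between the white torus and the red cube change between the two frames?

+1.4

They were about 9.2 units apart before and 10.6 after — 1.4 units further apart.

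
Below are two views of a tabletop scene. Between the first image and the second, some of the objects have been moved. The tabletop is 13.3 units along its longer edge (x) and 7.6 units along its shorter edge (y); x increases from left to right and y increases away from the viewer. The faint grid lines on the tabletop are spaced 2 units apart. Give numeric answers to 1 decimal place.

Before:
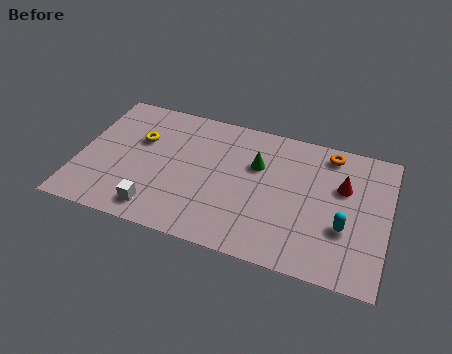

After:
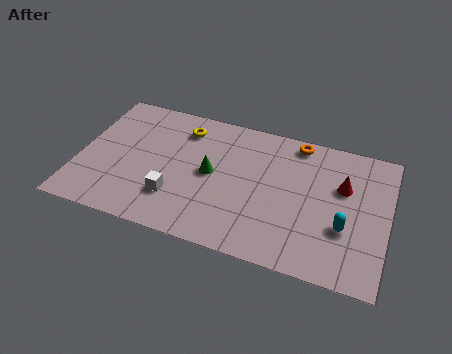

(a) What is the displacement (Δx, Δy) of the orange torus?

(-1.4, 0.2)

The orange torus was at about (10.6, 6.6) and moved to about (9.2, 6.8).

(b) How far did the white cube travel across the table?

1.1

From (3.6, 1.2) to (4.3, 2.1), the white cube covered √(0.7² + 0.9²) ≈ 1.1 units.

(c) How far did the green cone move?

2.2

The green cone was near (7.6, 5.0) before and (5.7, 3.9) after, so it travelled √(1.9² + 1.1²) ≈ 2.2 units.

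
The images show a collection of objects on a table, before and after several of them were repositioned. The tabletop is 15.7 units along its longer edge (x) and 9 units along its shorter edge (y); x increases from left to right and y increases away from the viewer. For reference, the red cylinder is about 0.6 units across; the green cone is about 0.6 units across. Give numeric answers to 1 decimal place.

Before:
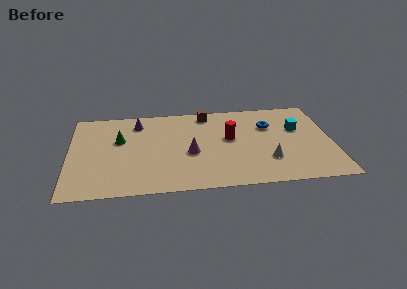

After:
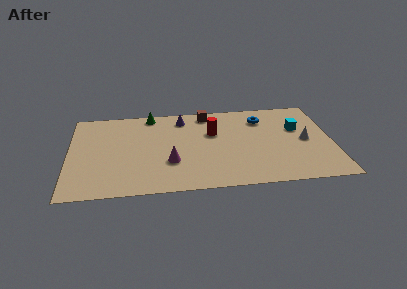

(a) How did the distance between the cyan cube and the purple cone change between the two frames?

-2.6

They were about 9.7 units apart before and 7.1 after — 2.6 units closer together.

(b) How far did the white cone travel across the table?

2.9

From (11.8, 2.6) to (14.1, 4.4), the white cone covered √(2.3² + 1.8²) ≈ 2.9 units.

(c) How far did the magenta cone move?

1.4

The magenta cone was near (7.2, 3.8) before and (6.0, 3.0) after, so it travelled √(1.2² + 0.8²) ≈ 1.4 units.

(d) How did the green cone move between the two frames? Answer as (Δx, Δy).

(1.9, 2.5)

From the two frames, the green cone sits at roughly (3.0, 5.6) before and (4.9, 8.1) after.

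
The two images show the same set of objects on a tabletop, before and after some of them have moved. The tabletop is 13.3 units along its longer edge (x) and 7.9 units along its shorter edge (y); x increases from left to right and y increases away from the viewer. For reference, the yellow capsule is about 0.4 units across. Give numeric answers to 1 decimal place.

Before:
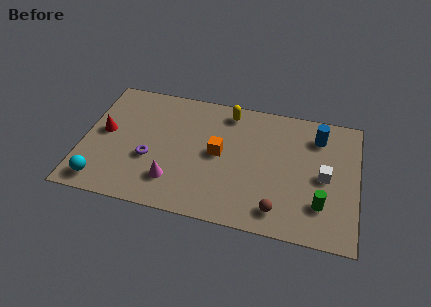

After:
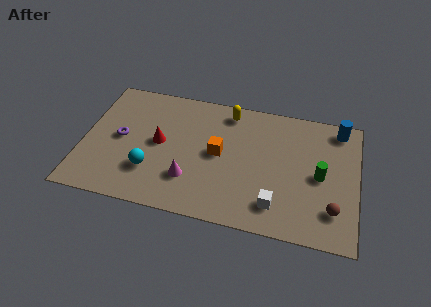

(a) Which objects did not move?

the yellow capsule and the orange cube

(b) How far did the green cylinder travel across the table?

1.7

The green cylinder moved from about (11.6, 2.1) to (11.5, 3.8), a distance of √(0.1² + 1.7²) ≈ 1.7.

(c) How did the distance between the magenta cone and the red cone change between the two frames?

-1.7

The distance was about 4.2 in the first image and 2.5 in the second, so they moved 1.7 units closer together.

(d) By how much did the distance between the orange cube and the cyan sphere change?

-2.6

The distance was about 6.3 in the first image and 3.7 in the second, so they moved 2.6 units closer together.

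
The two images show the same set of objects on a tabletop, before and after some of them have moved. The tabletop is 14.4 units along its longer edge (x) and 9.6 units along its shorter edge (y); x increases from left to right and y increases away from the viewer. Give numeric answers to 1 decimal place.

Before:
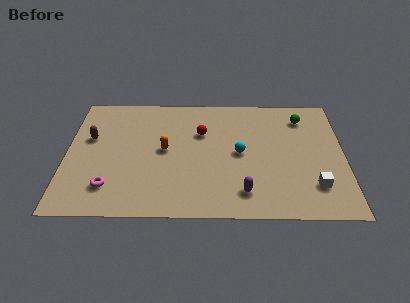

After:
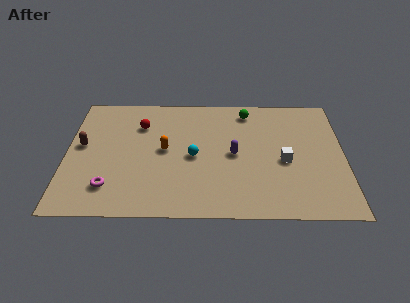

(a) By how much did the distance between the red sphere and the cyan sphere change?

+1.2

The distance was about 2.6 in the first image and 3.8 in the second, so they moved 1.2 units further apart.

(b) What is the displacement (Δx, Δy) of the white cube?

(-1.5, 1.9)

From the two frames, the white cube sits at roughly (12.8, 2.3) before and (11.3, 4.2) after.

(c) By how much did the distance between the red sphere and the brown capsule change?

-2.4

Before: roughly 5.8 units apart; after: 3.4. That's 2.4 units closer together.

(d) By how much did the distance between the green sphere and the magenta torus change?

-2.1

They were about 11.5 units apart before and 9.4 after — 2.1 units closer together.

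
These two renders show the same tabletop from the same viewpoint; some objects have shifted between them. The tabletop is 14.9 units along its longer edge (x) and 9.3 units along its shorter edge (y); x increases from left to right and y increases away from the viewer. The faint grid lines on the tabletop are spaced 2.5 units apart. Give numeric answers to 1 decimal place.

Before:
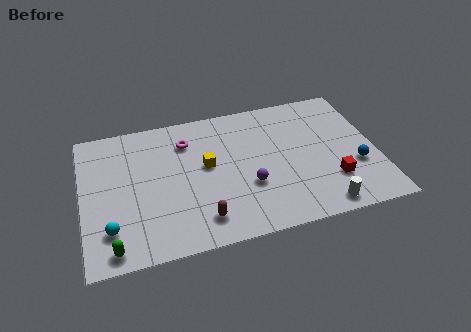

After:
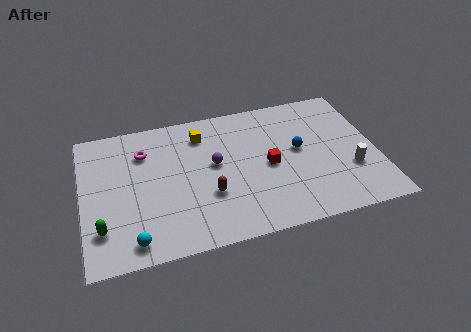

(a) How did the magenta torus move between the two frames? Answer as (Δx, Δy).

(-2.2, -0.2)

The magenta torus was at about (5.4, 7.1) and moved to about (3.2, 6.9).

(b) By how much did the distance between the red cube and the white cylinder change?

+2.6

They were about 1.7 units apart before and 4.3 after — 2.6 units further apart.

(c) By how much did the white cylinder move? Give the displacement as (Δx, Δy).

(1.7, 2.1)

From the two frames, the white cylinder sits at roughly (11.8, 1.0) before and (13.5, 3.1) after.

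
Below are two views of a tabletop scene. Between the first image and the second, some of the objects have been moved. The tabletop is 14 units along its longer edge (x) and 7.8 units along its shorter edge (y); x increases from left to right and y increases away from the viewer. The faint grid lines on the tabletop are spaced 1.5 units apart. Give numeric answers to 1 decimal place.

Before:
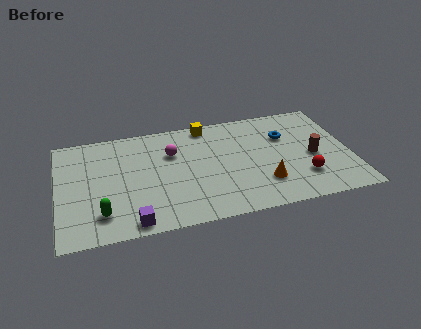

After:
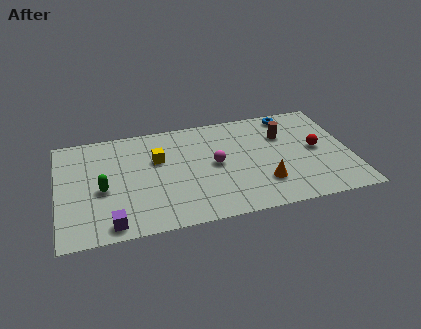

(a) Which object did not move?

the orange cone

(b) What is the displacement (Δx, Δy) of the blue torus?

(0.4, 1.6)

The blue torus started near (11.0, 5.3) and ended near (11.4, 6.9).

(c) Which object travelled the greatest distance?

the yellow cube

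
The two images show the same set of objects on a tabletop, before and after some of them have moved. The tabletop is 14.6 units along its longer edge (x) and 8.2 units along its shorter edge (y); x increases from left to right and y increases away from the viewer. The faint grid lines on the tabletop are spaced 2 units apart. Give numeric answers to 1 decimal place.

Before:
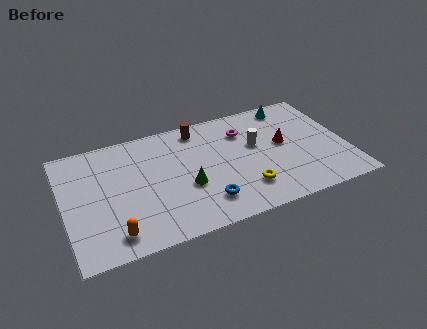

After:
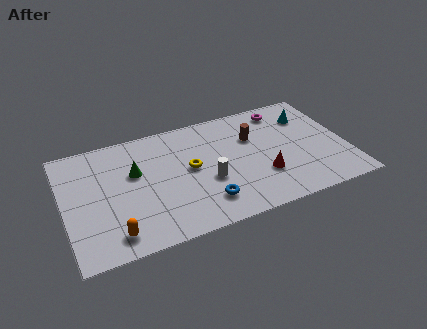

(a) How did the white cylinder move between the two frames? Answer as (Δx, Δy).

(-2.7, -1.7)

From the two frames, the white cylinder sits at roughly (10.0, 4.9) before and (7.3, 3.2) after.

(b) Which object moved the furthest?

the yellow torus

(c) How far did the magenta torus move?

2.4

The magenta torus was near (9.5, 6.1) before and (11.7, 7.0) after, so it travelled √(2.2² + 0.9²) ≈ 2.4 units.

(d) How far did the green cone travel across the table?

3.1

From (6.2, 3.2) to (3.7, 5.1), the green cone covered √(2.5² + 1.9²) ≈ 3.1 units.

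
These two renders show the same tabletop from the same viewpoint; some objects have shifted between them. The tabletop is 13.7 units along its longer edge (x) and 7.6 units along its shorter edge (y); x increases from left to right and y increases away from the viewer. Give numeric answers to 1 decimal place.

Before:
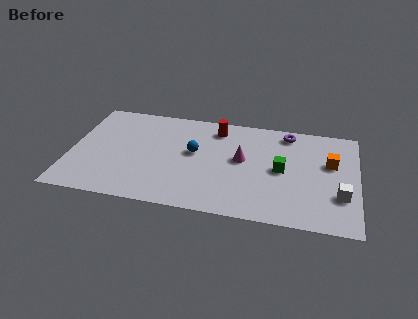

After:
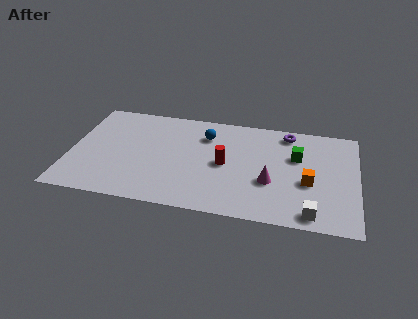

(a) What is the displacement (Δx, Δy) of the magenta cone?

(1.4, -1.4)

The magenta cone was at about (8.2, 4.2) and moved to about (9.6, 2.8).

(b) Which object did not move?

the purple torus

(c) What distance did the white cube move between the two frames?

2.0

From (12.9, 2.4) to (11.6, 0.9), the white cube covered √(1.3² + 1.5²) ≈ 2.0 units.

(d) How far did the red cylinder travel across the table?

2.6

The red cylinder moved from about (6.9, 6.3) to (7.4, 3.7), a distance of √(0.5² + 2.6²) ≈ 2.6.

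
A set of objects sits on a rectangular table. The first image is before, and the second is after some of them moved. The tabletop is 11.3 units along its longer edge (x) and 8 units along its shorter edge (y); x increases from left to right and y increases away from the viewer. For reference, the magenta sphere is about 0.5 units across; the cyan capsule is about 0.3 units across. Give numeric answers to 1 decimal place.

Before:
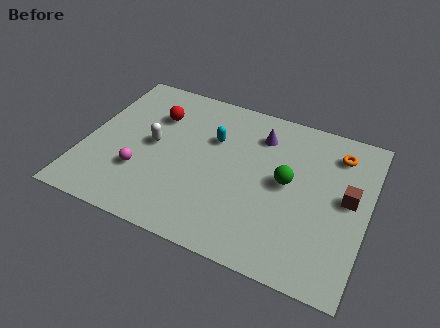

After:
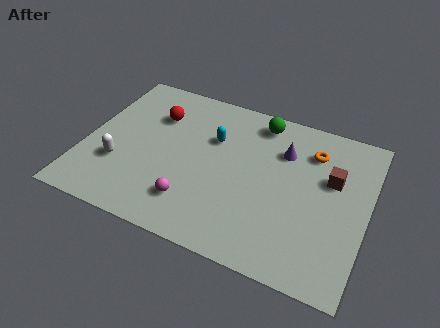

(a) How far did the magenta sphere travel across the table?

2.3

The magenta sphere was near (2.4, 2.5) before and (4.6, 1.8) after, so it travelled √(2.2² + 0.7²) ≈ 2.3 units.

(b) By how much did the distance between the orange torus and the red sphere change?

-1.0

The distance was about 7.3 in the first image and 6.3 in the second, so they moved 1.0 units closer together.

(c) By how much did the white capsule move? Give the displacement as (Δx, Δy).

(-1.2, -1.5)

The white capsule was at about (2.7, 4.1) and moved to about (1.5, 2.6).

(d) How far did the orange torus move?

1.0

From (9.9, 6.4) to (8.9, 6.1), the orange torus covered √(1.0² + 0.3²) ≈ 1.0 units.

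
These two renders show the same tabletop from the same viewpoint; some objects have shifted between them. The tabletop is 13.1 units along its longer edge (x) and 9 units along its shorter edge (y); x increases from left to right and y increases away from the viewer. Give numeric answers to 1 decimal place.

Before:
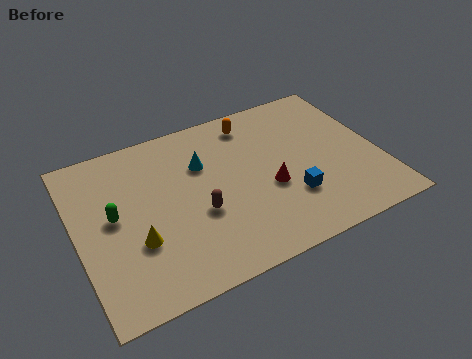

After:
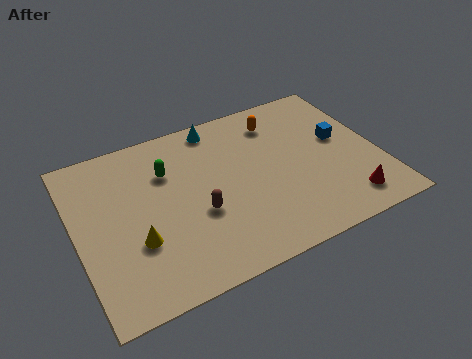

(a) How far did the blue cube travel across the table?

3.5

The blue cube moved from about (9.0, 2.7) to (11.6, 5.1), a distance of √(2.6² + 2.4²) ≈ 3.5.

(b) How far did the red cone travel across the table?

3.7

The red cone was near (8.2, 3.6) before and (11.3, 1.5) after, so it travelled √(3.1² + 2.1²) ≈ 3.7 units.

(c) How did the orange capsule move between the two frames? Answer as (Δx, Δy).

(1.1, -0.4)

The orange capsule was at about (8.0, 7.6) and moved to about (9.1, 7.2).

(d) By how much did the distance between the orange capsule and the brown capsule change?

+0.4

They were about 5.0 units apart before and 5.4 after — 0.4 units further apart.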